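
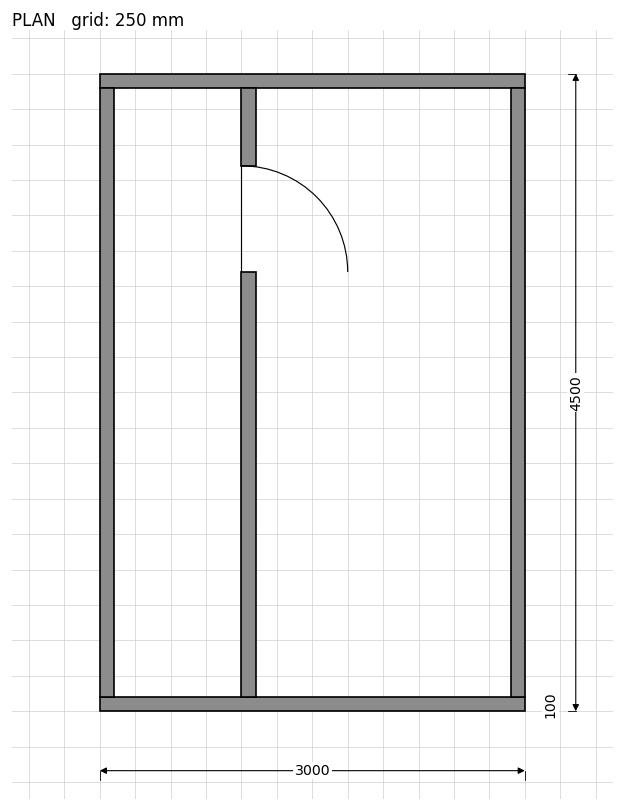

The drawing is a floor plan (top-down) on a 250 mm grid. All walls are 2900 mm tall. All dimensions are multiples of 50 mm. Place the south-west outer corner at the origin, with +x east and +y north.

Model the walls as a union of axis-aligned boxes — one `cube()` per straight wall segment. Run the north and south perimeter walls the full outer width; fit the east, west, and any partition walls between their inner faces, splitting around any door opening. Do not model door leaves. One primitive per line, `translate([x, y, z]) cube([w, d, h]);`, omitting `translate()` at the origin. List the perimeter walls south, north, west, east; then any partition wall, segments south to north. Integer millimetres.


cube([3000, 100, 2900]);
translate([0, 4400, 0]) cube([3000, 100, 2900]);
translate([0, 100, 0]) cube([100, 4300, 2900]);
translate([2900, 100, 0]) cube([100, 4300, 2900]);
translate([1000, 100, 0]) cube([100, 3000, 2900]);
translate([1000, 3850, 0]) cube([100, 550, 2900]);


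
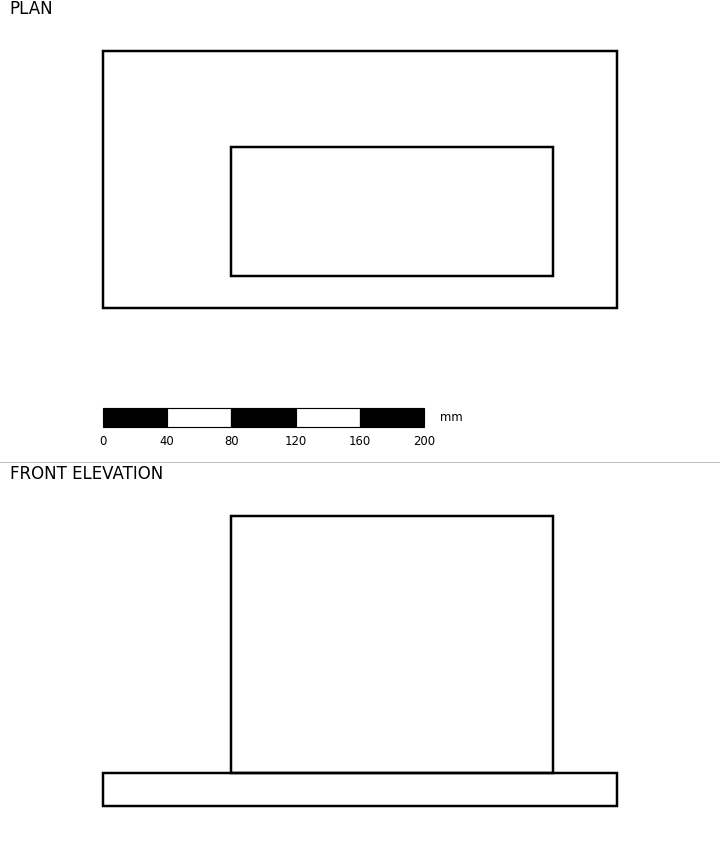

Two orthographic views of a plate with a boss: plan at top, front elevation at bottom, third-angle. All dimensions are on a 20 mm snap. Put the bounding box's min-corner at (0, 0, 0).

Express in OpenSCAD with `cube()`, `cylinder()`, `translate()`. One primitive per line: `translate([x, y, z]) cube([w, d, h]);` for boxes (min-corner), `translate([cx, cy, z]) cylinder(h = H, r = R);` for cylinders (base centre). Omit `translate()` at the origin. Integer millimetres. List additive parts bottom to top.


cube([320, 160, 20]);
translate([80, 20, 20]) cube([200, 80, 160]);


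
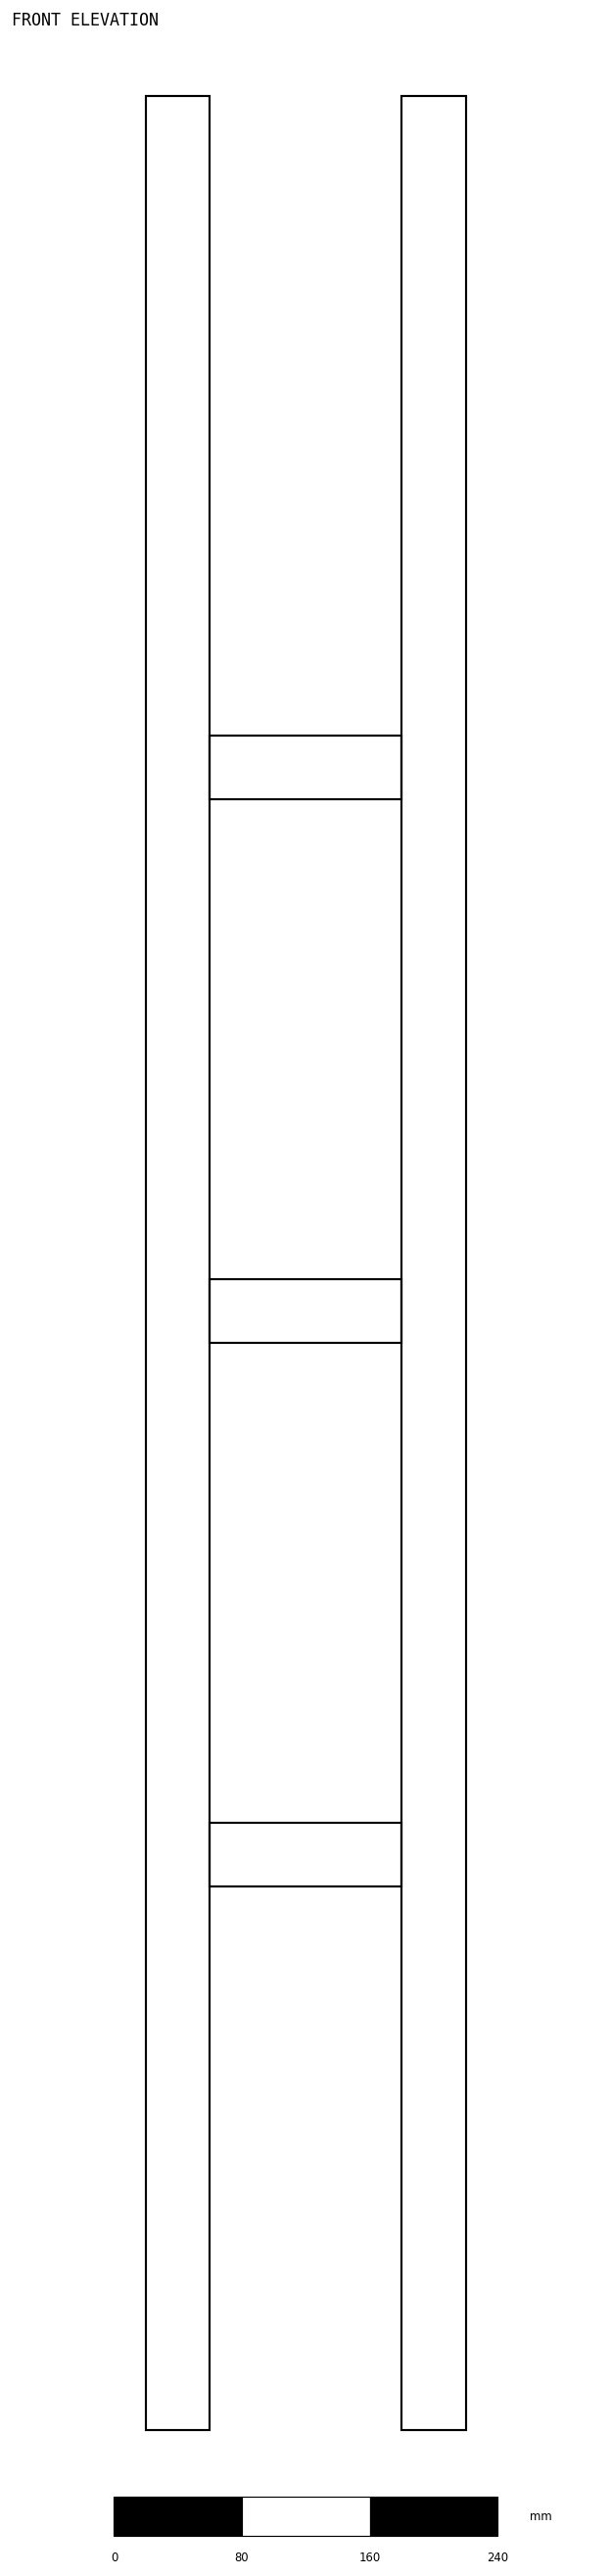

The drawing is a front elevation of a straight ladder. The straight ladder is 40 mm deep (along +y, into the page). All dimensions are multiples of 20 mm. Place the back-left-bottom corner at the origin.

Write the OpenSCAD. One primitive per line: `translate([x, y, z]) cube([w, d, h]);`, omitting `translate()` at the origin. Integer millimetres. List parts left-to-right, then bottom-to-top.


cube([40, 40, 1460]);
translate([40, 0, 340]) cube([120, 40, 40]);
translate([40, 0, 680]) cube([120, 40, 40]);
translate([40, 0, 1020]) cube([120, 40, 40]);
translate([160, 0, 0]) cube([40, 40, 1460]);


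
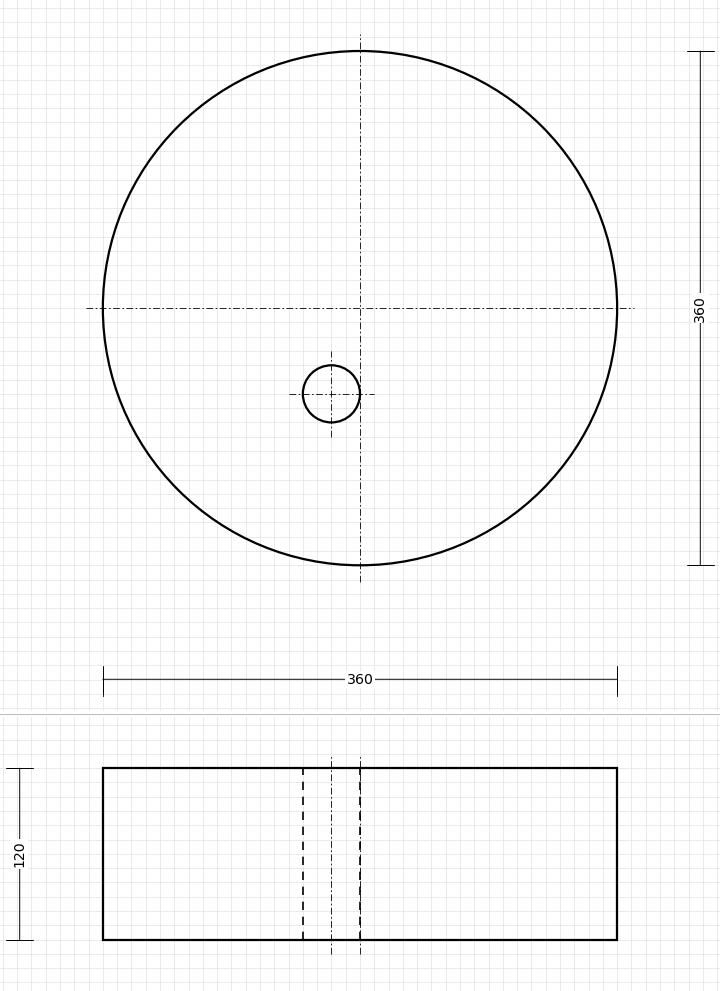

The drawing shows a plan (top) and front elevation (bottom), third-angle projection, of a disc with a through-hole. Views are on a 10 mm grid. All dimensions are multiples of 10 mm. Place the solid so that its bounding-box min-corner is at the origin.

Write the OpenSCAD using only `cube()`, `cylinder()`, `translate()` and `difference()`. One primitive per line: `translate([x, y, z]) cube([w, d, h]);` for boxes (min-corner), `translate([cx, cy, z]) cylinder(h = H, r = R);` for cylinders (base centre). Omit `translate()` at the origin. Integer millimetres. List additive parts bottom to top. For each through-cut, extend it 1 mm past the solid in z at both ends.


difference() {
  translate([180, 180, 0]) cylinder(h = 120, r = 180);
  translate([160, 120, -1]) cylinder(h = 122, r = 20);
}


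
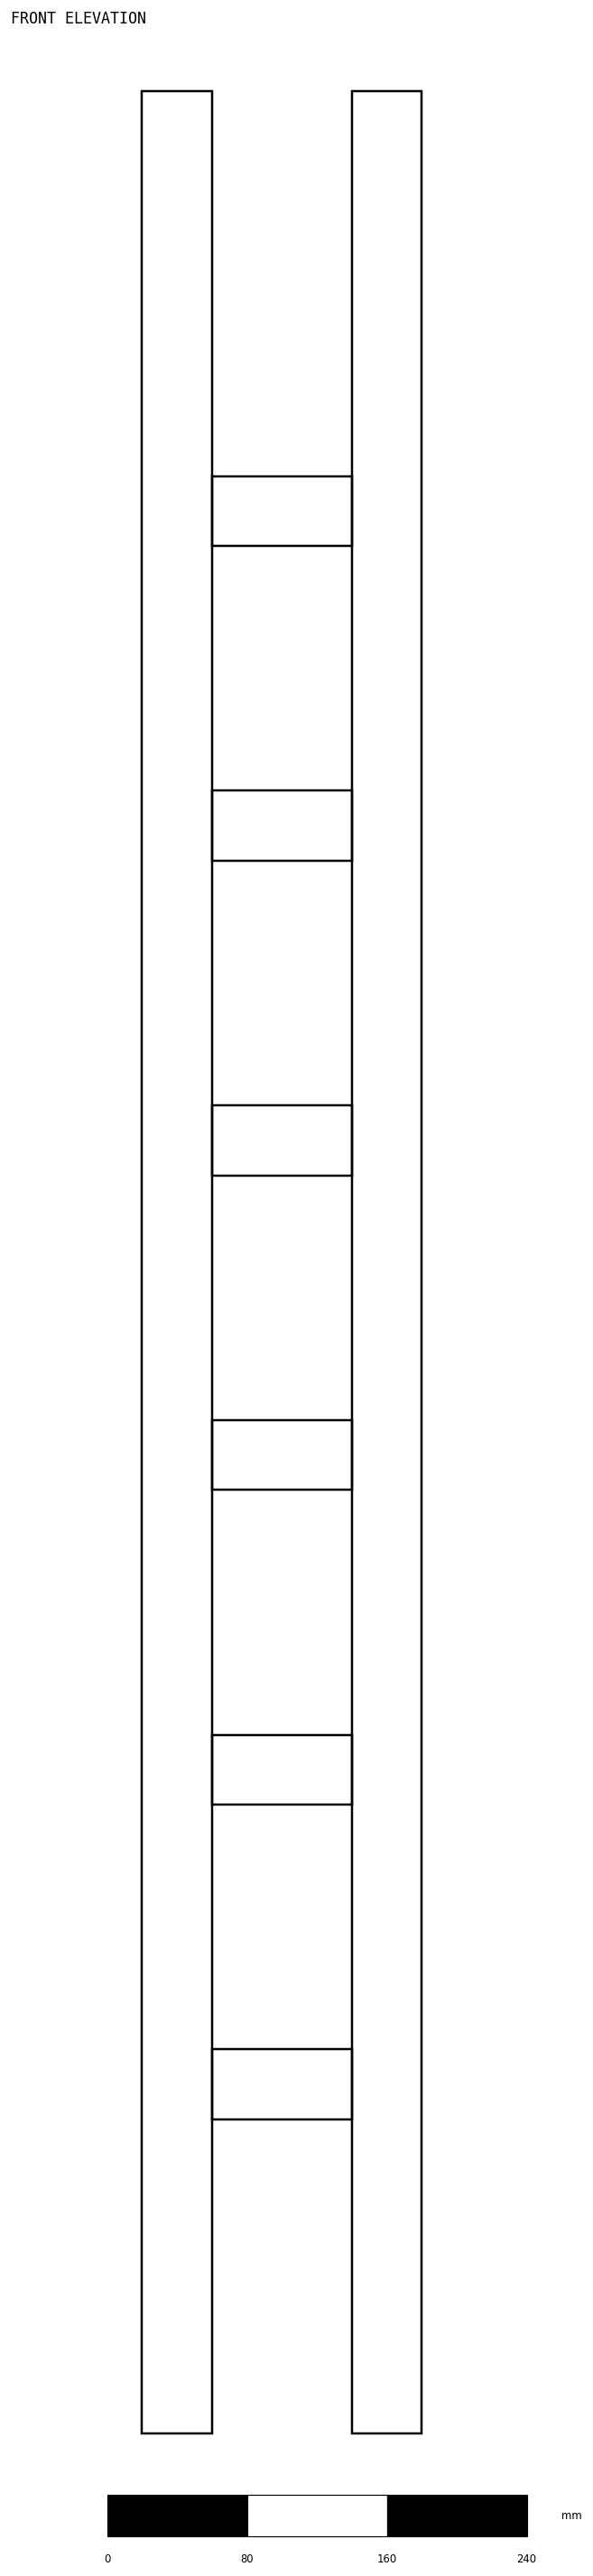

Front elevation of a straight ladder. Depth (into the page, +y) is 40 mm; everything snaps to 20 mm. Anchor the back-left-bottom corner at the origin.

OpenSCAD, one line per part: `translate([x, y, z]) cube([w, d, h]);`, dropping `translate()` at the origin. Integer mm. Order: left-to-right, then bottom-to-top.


cube([40, 40, 1340]);
translate([40, 0, 180]) cube([80, 40, 40]);
translate([40, 0, 360]) cube([80, 40, 40]);
translate([40, 0, 540]) cube([80, 40, 40]);
translate([40, 0, 720]) cube([80, 40, 40]);
translate([40, 0, 900]) cube([80, 40, 40]);
translate([40, 0, 1080]) cube([80, 40, 40]);
translate([120, 0, 0]) cube([40, 40, 1340]);


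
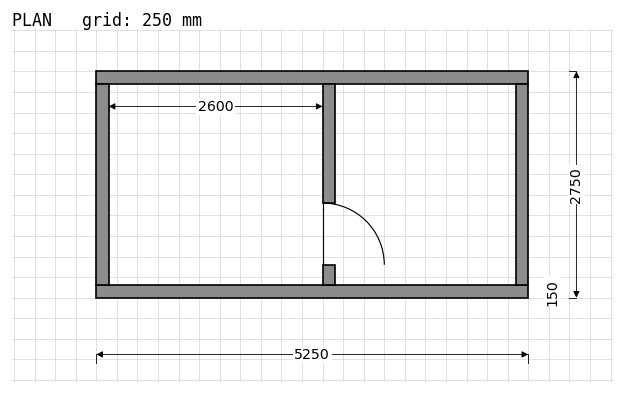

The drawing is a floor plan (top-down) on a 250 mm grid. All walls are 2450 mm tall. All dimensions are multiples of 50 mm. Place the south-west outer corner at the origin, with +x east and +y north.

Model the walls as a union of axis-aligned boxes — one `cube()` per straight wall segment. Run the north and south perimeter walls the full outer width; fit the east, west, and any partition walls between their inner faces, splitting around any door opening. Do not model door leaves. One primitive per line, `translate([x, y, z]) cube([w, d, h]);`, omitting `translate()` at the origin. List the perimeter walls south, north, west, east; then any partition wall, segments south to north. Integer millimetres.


cube([5250, 150, 2450]);
translate([0, 2600, 0]) cube([5250, 150, 2450]);
translate([0, 150, 0]) cube([150, 2450, 2450]);
translate([5100, 150, 0]) cube([150, 2450, 2450]);
translate([2750, 150, 0]) cube([150, 250, 2450]);
translate([2750, 1150, 0]) cube([150, 1450, 2450]);


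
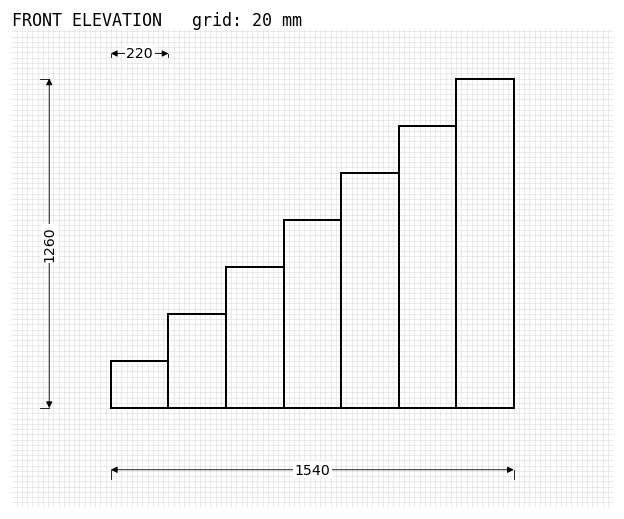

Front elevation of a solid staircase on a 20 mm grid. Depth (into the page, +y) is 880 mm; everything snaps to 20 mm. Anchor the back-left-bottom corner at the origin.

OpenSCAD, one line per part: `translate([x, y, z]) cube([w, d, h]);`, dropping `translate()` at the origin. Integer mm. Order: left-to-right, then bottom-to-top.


cube([220, 880, 180]);
translate([220, 0, 0]) cube([220, 880, 360]);
translate([440, 0, 0]) cube([220, 880, 540]);
translate([660, 0, 0]) cube([220, 880, 720]);
translate([880, 0, 0]) cube([220, 880, 900]);
translate([1100, 0, 0]) cube([220, 880, 1080]);
translate([1320, 0, 0]) cube([220, 880, 1260]);


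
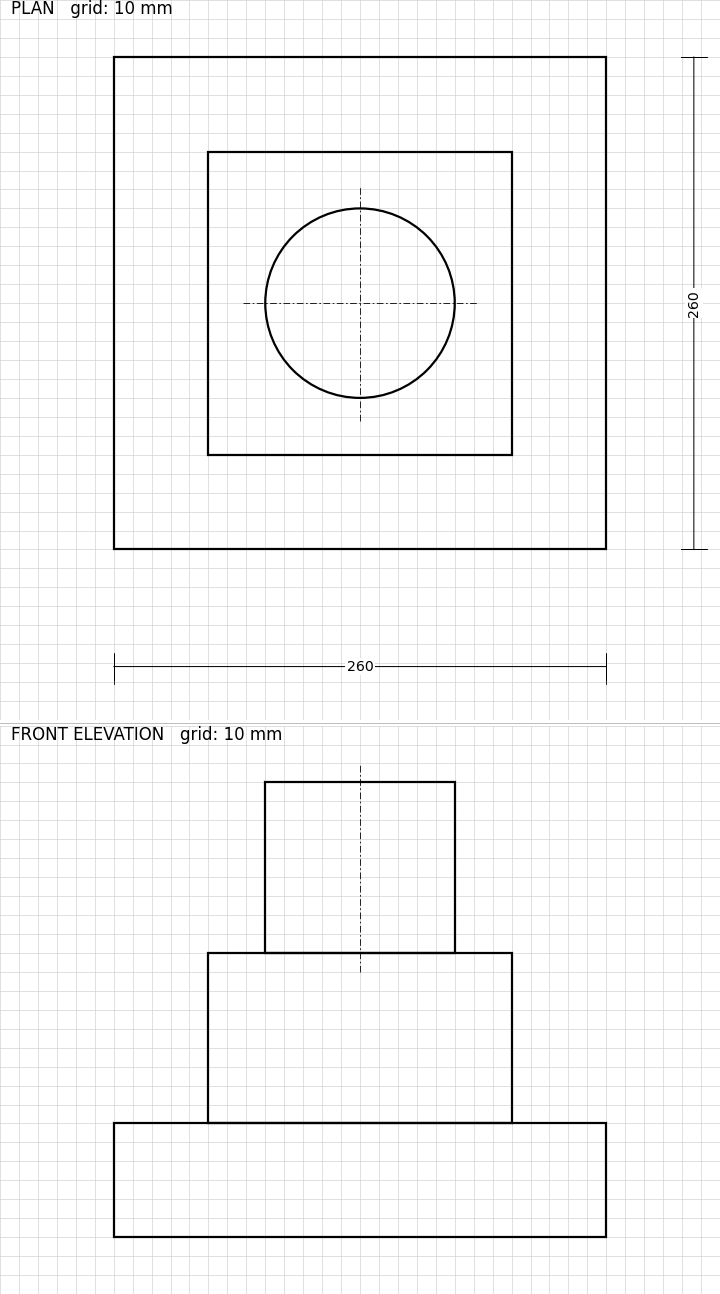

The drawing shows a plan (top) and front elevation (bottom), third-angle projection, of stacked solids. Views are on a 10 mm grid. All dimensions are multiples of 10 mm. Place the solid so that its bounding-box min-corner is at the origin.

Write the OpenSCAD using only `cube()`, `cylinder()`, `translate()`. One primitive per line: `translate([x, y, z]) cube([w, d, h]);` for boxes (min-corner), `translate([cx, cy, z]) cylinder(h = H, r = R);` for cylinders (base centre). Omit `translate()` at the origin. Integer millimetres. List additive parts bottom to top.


cube([260, 260, 60]);
translate([50, 50, 60]) cube([160, 160, 90]);
translate([130, 130, 150]) cylinder(h = 90, r = 50);


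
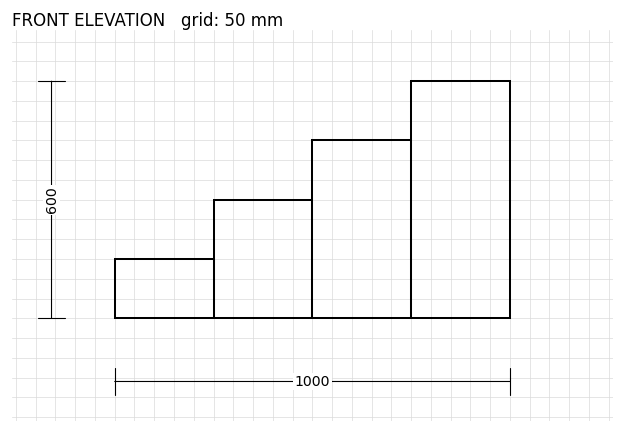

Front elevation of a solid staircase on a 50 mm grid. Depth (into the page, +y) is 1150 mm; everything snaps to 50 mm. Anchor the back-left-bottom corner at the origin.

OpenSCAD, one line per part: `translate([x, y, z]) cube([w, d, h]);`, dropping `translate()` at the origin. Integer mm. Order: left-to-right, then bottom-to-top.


cube([250, 1150, 150]);
translate([250, 0, 0]) cube([250, 1150, 300]);
translate([500, 0, 0]) cube([250, 1150, 450]);
translate([750, 0, 0]) cube([250, 1150, 600]);


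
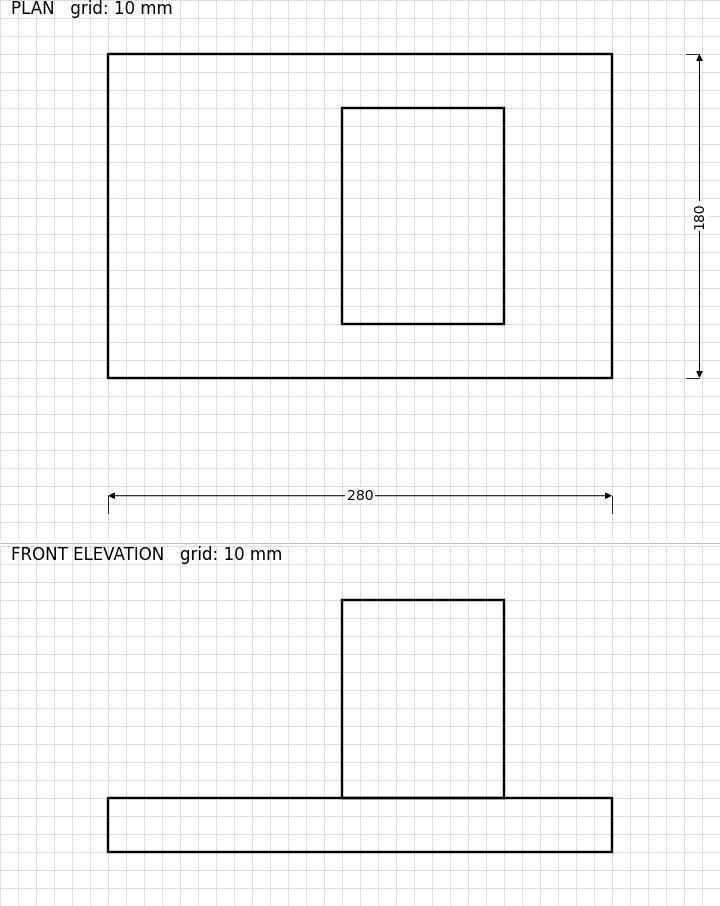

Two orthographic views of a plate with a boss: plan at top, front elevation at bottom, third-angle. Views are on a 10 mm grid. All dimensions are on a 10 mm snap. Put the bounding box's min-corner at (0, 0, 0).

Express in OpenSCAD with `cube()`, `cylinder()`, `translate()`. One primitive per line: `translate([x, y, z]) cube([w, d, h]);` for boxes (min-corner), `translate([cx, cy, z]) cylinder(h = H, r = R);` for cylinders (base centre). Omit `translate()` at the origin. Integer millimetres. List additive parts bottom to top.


cube([280, 180, 30]);
translate([130, 30, 30]) cube([90, 120, 110]);


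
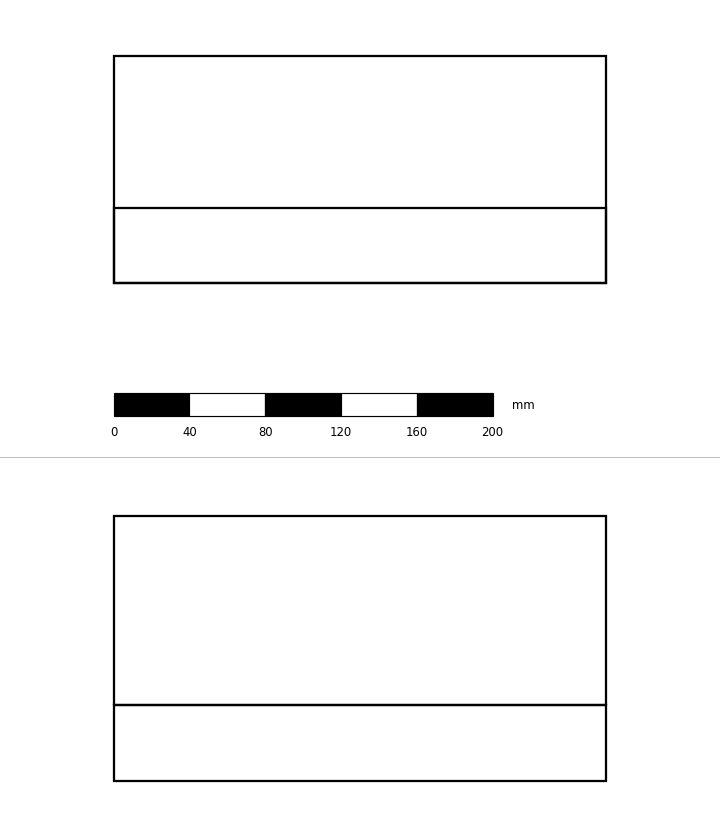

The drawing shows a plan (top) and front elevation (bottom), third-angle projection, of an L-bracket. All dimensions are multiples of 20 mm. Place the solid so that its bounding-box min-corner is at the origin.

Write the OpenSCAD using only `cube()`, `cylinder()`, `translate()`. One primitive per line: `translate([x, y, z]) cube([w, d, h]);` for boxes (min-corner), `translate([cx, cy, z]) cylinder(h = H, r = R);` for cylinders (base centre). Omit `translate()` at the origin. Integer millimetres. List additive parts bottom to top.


cube([260, 120, 40]);
translate([0, 0, 40]) cube([260, 40, 100]);


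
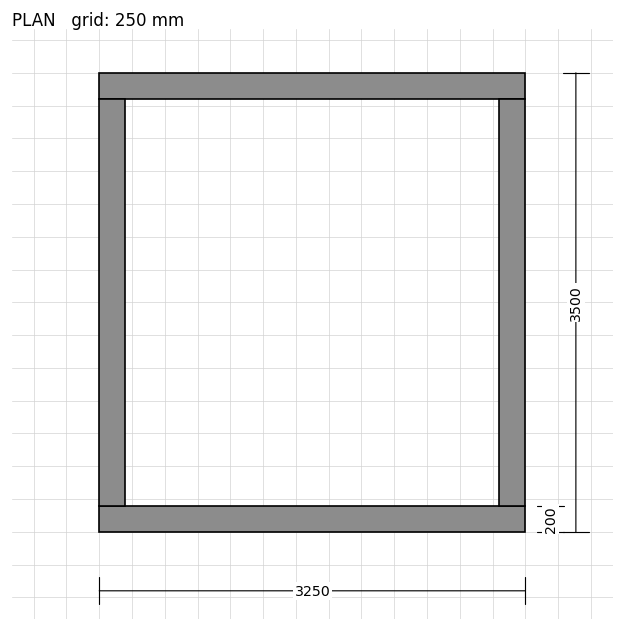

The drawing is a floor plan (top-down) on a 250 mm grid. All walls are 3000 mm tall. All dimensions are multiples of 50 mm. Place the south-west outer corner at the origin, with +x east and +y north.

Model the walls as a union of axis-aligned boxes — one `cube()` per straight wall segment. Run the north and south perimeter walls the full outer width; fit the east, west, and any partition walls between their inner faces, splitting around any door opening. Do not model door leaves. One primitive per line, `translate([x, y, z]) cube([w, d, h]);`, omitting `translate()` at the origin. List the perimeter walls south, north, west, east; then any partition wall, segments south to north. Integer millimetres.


cube([3250, 200, 3000]);
translate([0, 3300, 0]) cube([3250, 200, 3000]);
translate([0, 200, 0]) cube([200, 3100, 3000]);
translate([3050, 200, 0]) cube([200, 3100, 3000]);


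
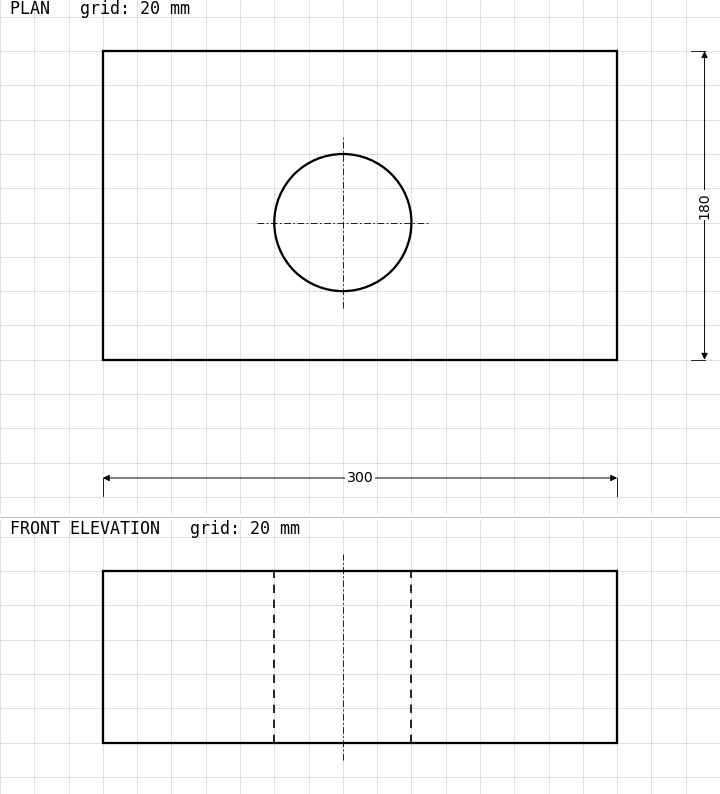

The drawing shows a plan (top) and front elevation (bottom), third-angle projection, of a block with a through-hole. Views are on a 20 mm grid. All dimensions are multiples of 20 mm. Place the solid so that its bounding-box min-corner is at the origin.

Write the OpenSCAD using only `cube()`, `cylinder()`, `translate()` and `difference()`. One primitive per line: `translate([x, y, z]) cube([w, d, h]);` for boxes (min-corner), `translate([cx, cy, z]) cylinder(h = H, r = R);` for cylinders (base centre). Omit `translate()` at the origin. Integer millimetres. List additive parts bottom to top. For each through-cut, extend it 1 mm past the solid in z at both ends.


difference() {
  cube([300, 180, 100]);
  translate([140, 80, -1]) cylinder(h = 102, r = 40);
}


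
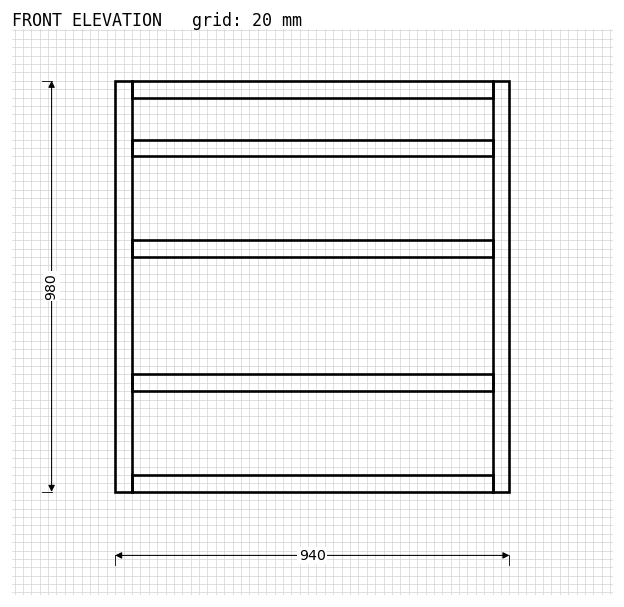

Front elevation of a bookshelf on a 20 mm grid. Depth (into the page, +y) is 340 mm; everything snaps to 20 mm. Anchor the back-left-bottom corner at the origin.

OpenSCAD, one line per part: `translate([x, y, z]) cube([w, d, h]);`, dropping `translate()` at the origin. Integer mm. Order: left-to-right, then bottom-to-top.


cube([40, 340, 980]);
translate([40, 0, 0]) cube([860, 340, 40]);
translate([40, 0, 240]) cube([860, 340, 40]);
translate([40, 0, 560]) cube([860, 340, 40]);
translate([40, 0, 800]) cube([860, 340, 40]);
translate([40, 0, 940]) cube([860, 340, 40]);
translate([900, 0, 0]) cube([40, 340, 980]);


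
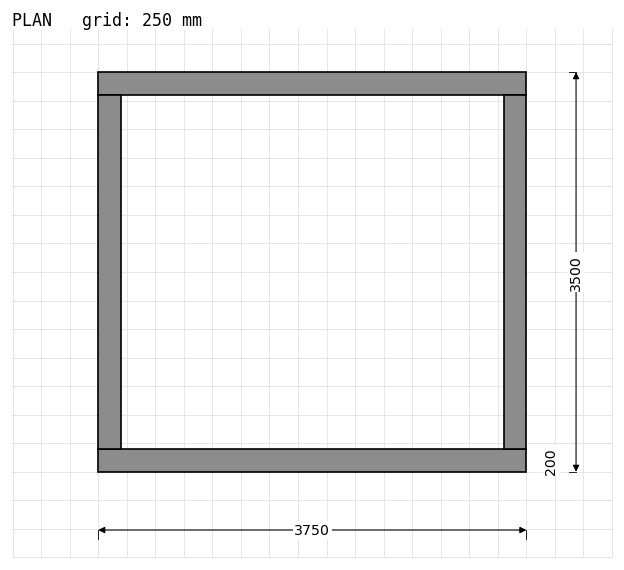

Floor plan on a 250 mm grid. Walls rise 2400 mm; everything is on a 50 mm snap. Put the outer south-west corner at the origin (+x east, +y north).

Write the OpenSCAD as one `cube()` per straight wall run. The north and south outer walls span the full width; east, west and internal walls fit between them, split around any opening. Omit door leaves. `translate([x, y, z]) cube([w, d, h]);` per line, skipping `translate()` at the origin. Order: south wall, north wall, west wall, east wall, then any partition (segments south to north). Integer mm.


cube([3750, 200, 2400]);
translate([0, 3300, 0]) cube([3750, 200, 2400]);
translate([0, 200, 0]) cube([200, 3100, 2400]);
translate([3550, 200, 0]) cube([200, 3100, 2400]);


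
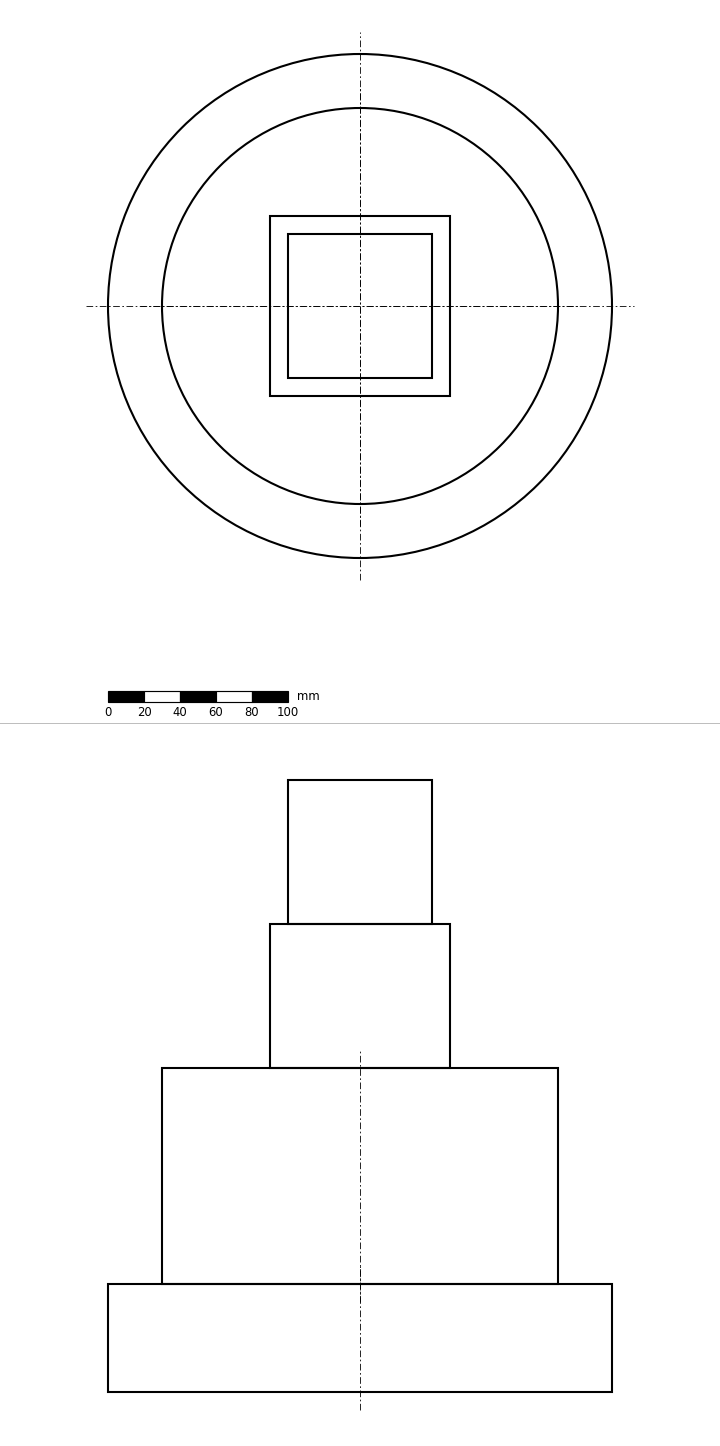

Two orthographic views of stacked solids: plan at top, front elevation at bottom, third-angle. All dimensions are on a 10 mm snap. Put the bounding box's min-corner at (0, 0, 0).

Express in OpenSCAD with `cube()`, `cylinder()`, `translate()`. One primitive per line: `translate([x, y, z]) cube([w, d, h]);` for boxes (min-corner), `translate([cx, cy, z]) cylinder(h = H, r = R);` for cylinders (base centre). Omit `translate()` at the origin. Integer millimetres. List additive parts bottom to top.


translate([140, 140, 0]) cylinder(h = 60, r = 140);
translate([140, 140, 60]) cylinder(h = 120, r = 110);
translate([90, 90, 180]) cube([100, 100, 80]);
translate([100, 100, 260]) cube([80, 80, 80]);


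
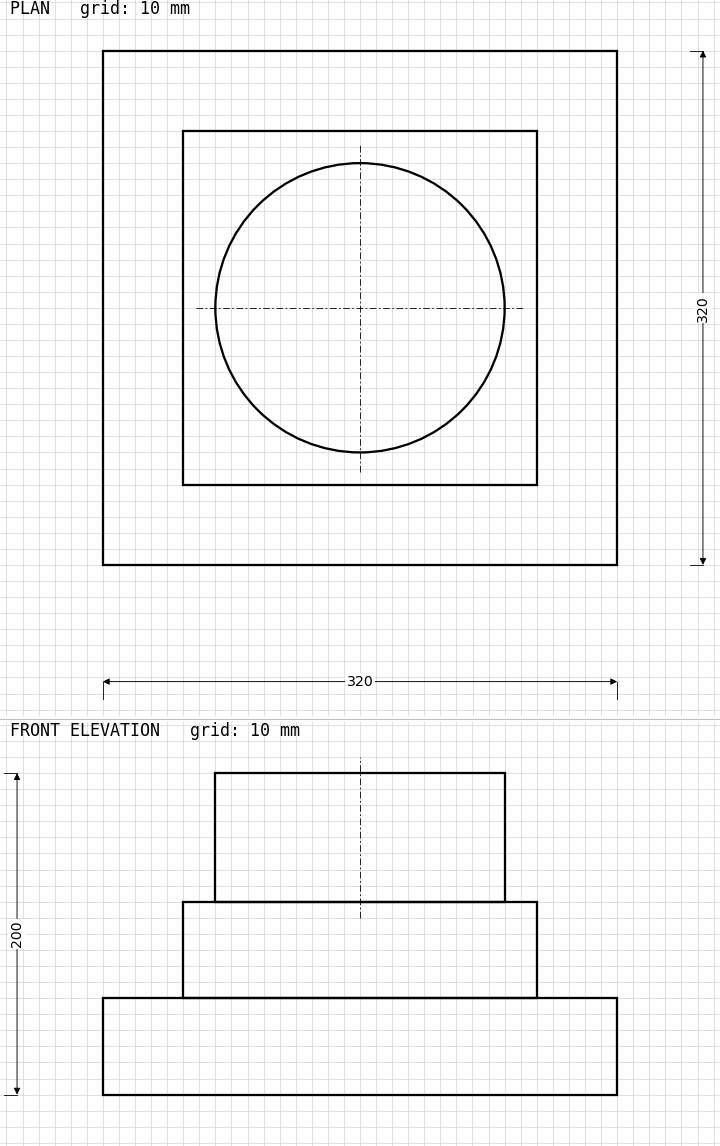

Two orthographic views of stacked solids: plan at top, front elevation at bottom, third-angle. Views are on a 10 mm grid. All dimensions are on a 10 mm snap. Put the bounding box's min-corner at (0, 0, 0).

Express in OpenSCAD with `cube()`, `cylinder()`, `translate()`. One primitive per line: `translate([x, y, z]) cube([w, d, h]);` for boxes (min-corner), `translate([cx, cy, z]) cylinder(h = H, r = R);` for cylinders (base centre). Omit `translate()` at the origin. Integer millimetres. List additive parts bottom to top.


cube([320, 320, 60]);
translate([50, 50, 60]) cube([220, 220, 60]);
translate([160, 160, 120]) cylinder(h = 80, r = 90);


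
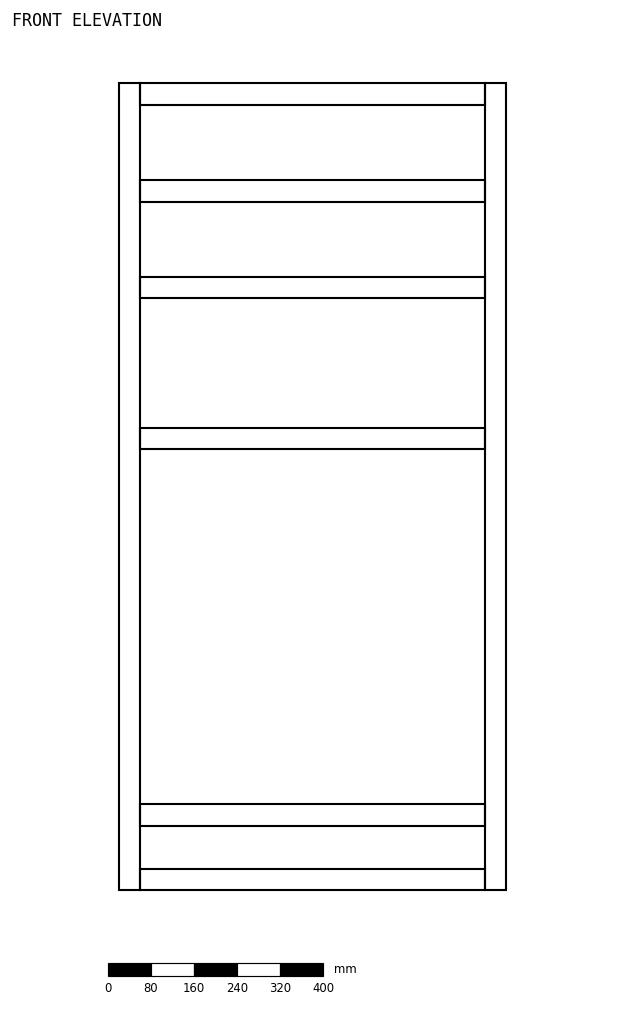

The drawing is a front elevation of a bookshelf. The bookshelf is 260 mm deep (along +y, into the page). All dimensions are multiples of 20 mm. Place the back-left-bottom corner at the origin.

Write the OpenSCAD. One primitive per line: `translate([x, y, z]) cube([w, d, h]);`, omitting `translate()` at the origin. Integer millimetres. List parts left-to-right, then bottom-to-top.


cube([40, 260, 1500]);
translate([40, 0, 0]) cube([640, 260, 40]);
translate([40, 0, 120]) cube([640, 260, 40]);
translate([40, 0, 820]) cube([640, 260, 40]);
translate([40, 0, 1100]) cube([640, 260, 40]);
translate([40, 0, 1280]) cube([640, 260, 40]);
translate([40, 0, 1460]) cube([640, 260, 40]);
translate([680, 0, 0]) cube([40, 260, 1500]);


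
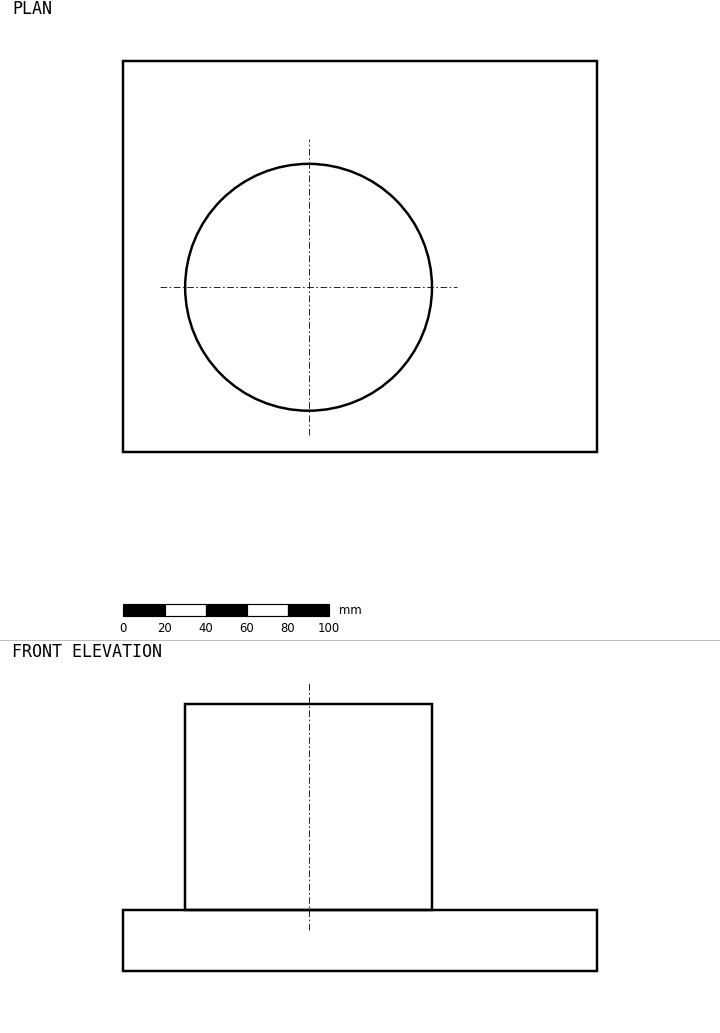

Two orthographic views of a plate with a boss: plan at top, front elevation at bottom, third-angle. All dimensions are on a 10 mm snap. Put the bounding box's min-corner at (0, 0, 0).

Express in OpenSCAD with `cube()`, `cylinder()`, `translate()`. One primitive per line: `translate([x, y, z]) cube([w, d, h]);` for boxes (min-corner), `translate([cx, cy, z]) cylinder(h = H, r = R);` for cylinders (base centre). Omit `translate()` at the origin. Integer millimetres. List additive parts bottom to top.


cube([230, 190, 30]);
translate([90, 80, 30]) cylinder(h = 100, r = 60);


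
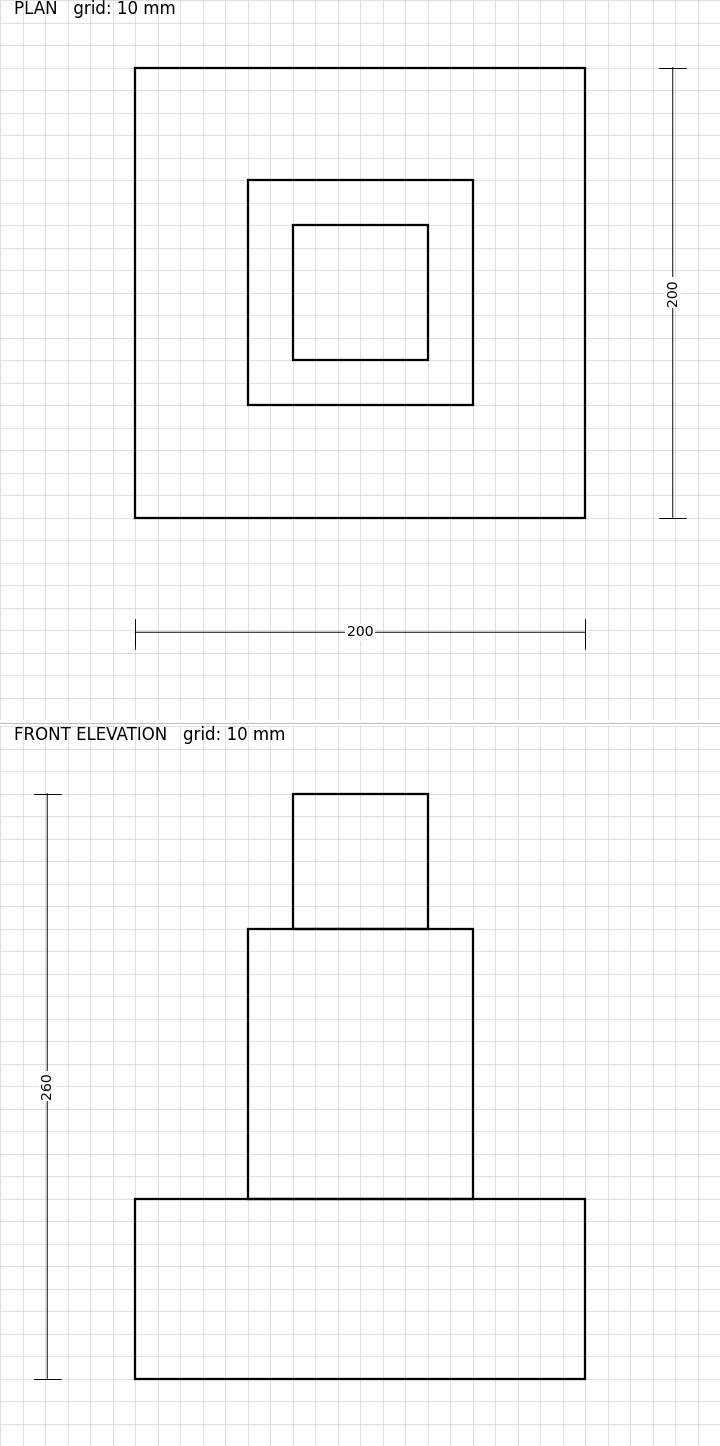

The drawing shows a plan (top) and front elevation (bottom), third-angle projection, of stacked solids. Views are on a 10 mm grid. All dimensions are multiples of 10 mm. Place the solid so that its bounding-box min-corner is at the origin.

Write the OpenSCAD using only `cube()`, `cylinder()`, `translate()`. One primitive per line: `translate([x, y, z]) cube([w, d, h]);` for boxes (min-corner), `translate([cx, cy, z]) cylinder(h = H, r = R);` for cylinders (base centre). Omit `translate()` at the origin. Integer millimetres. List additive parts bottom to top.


cube([200, 200, 80]);
translate([50, 50, 80]) cube([100, 100, 120]);
translate([70, 70, 200]) cube([60, 60, 60]);


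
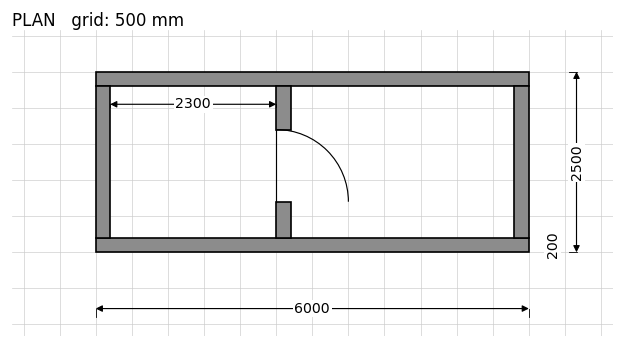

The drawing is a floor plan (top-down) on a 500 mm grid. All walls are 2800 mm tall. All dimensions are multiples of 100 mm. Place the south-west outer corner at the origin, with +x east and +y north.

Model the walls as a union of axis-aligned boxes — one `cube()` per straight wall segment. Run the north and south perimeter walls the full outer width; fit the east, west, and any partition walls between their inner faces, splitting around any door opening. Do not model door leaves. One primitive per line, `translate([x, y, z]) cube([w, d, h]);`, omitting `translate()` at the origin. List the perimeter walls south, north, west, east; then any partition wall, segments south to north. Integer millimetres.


cube([6000, 200, 2800]);
translate([0, 2300, 0]) cube([6000, 200, 2800]);
translate([0, 200, 0]) cube([200, 2100, 2800]);
translate([5800, 200, 0]) cube([200, 2100, 2800]);
translate([2500, 200, 0]) cube([200, 500, 2800]);
translate([2500, 1700, 0]) cube([200, 600, 2800]);


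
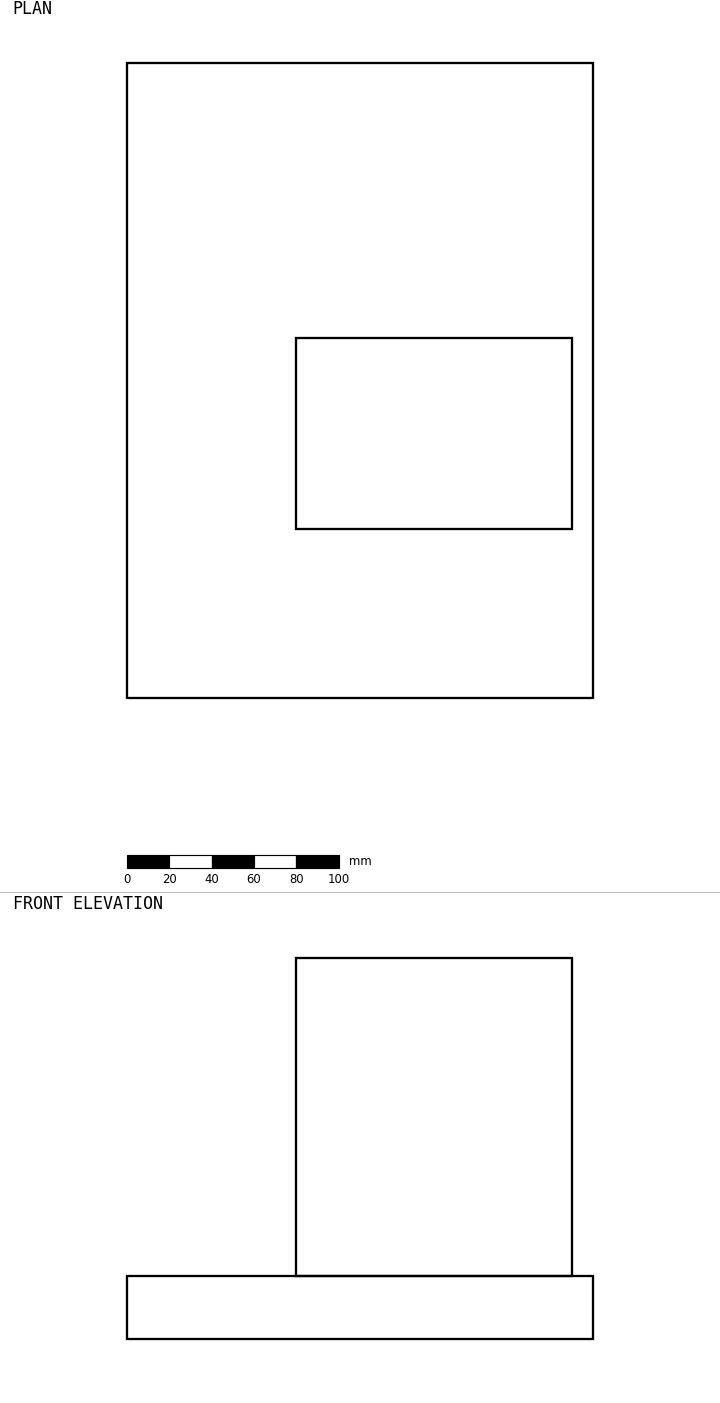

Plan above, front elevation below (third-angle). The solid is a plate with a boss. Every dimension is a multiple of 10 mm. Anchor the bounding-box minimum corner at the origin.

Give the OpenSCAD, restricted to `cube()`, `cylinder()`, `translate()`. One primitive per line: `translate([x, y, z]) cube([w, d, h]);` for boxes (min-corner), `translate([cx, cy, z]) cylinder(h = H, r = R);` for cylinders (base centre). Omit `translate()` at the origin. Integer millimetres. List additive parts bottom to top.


cube([220, 300, 30]);
translate([80, 80, 30]) cube([130, 90, 150]);


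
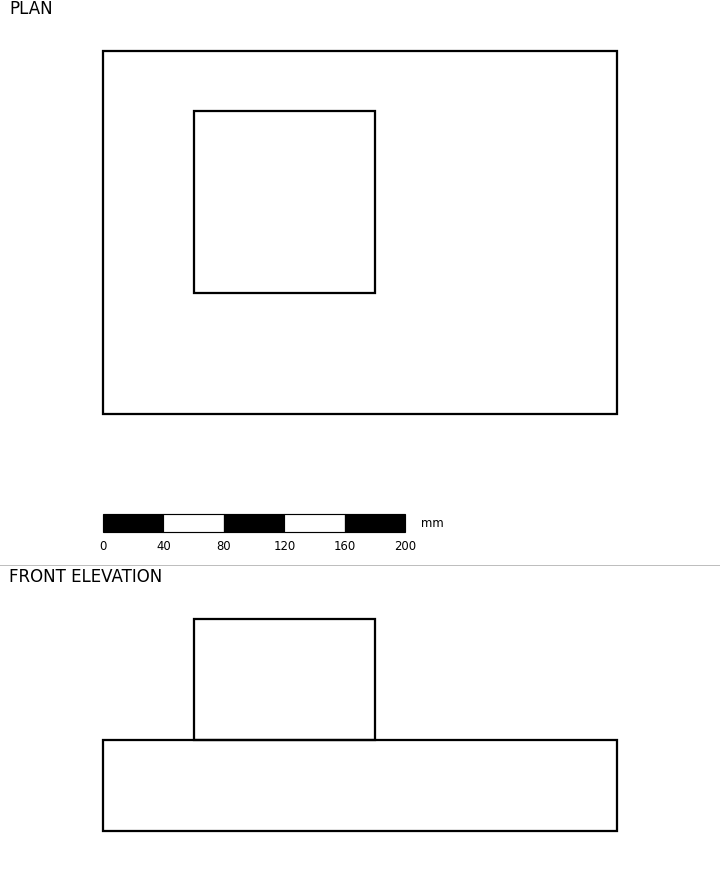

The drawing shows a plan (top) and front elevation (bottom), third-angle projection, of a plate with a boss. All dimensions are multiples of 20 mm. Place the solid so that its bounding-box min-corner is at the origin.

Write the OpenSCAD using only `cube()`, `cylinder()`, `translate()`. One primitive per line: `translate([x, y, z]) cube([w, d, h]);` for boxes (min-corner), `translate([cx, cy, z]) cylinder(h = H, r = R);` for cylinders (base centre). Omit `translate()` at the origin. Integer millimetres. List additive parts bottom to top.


cube([340, 240, 60]);
translate([60, 80, 60]) cube([120, 120, 80]);


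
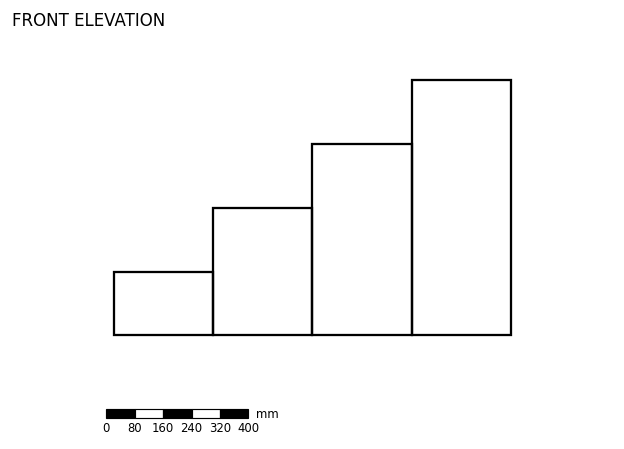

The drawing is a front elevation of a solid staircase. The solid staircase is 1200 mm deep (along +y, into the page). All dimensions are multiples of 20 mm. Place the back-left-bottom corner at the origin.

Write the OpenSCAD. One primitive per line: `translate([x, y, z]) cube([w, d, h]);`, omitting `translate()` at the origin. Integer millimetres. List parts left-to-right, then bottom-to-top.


cube([280, 1200, 180]);
translate([280, 0, 0]) cube([280, 1200, 360]);
translate([560, 0, 0]) cube([280, 1200, 540]);
translate([840, 0, 0]) cube([280, 1200, 720]);


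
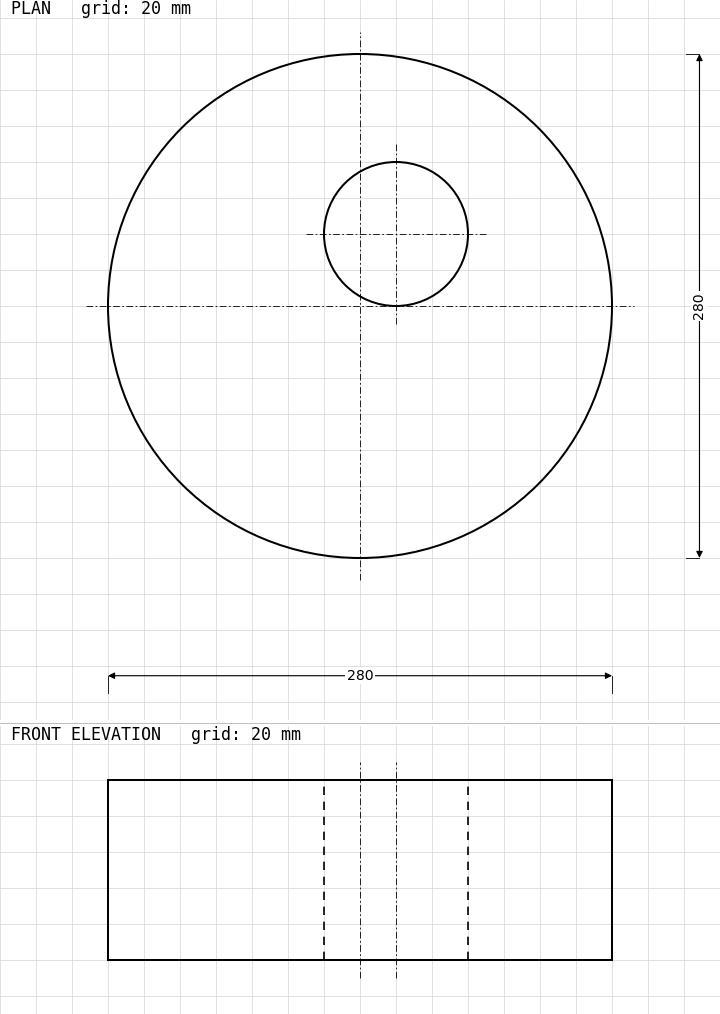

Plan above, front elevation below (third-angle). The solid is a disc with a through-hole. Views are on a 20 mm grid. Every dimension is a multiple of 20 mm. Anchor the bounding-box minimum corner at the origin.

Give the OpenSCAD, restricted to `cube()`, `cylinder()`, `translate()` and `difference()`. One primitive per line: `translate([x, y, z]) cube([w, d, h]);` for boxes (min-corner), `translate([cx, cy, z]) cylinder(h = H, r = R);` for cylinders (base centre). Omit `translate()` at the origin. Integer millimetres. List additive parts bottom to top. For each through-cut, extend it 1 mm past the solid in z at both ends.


difference() {
  translate([140, 140, 0]) cylinder(h = 100, r = 140);
  translate([160, 180, -1]) cylinder(h = 102, r = 40);
}


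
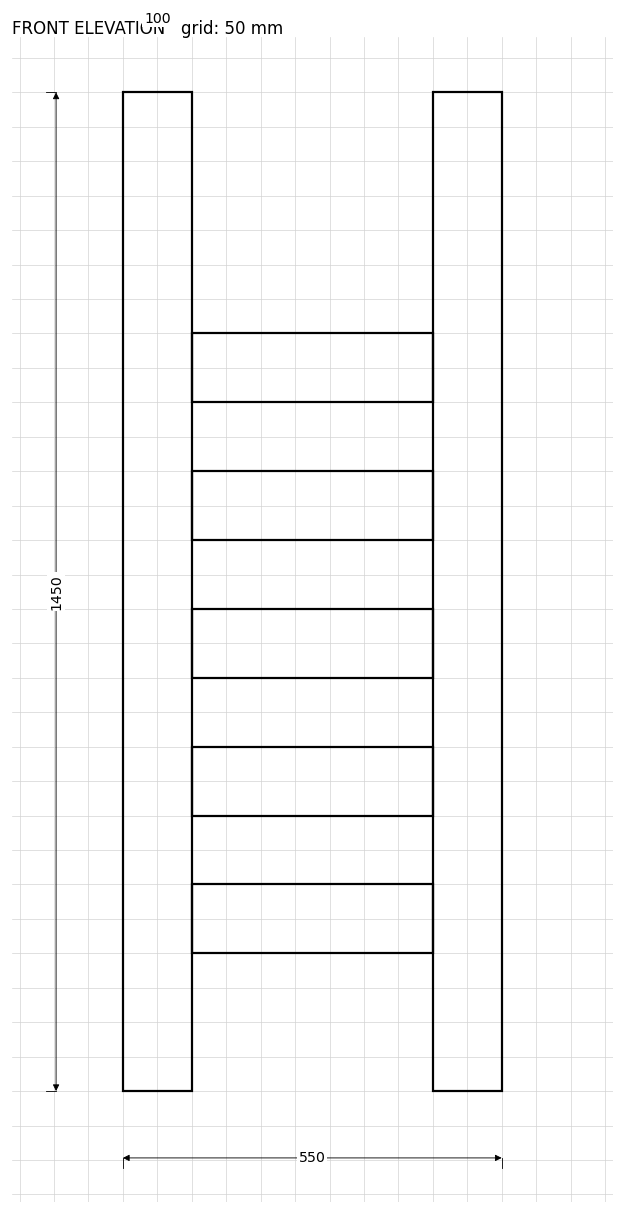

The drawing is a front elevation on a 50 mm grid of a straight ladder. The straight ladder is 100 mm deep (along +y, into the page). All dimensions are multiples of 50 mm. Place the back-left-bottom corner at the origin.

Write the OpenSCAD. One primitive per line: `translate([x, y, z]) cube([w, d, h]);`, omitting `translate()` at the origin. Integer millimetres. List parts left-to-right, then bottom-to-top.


cube([100, 100, 1450]);
translate([100, 0, 200]) cube([350, 100, 100]);
translate([100, 0, 400]) cube([350, 100, 100]);
translate([100, 0, 600]) cube([350, 100, 100]);
translate([100, 0, 800]) cube([350, 100, 100]);
translate([100, 0, 1000]) cube([350, 100, 100]);
translate([450, 0, 0]) cube([100, 100, 1450]);


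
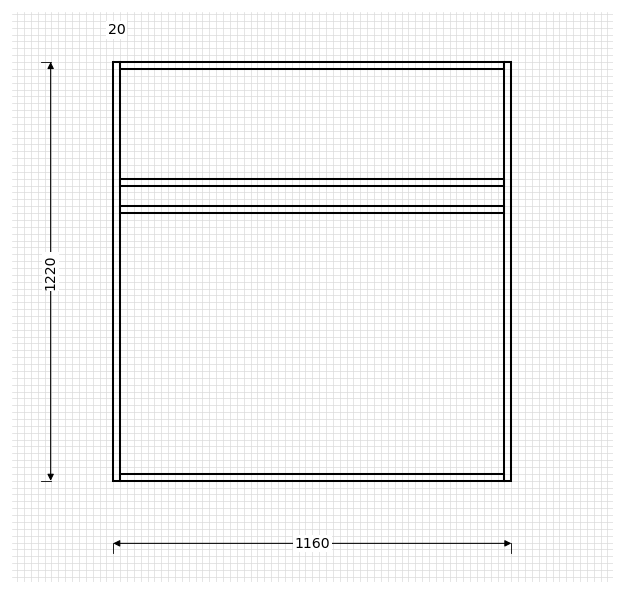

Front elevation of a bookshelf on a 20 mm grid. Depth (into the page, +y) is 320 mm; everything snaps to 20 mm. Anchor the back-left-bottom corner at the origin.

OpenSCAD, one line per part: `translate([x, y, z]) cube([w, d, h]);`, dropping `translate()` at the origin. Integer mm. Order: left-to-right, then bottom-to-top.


cube([20, 320, 1220]);
translate([20, 0, 0]) cube([1120, 320, 20]);
translate([20, 0, 780]) cube([1120, 320, 20]);
translate([20, 0, 860]) cube([1120, 320, 20]);
translate([20, 0, 1200]) cube([1120, 320, 20]);
translate([1140, 0, 0]) cube([20, 320, 1220]);


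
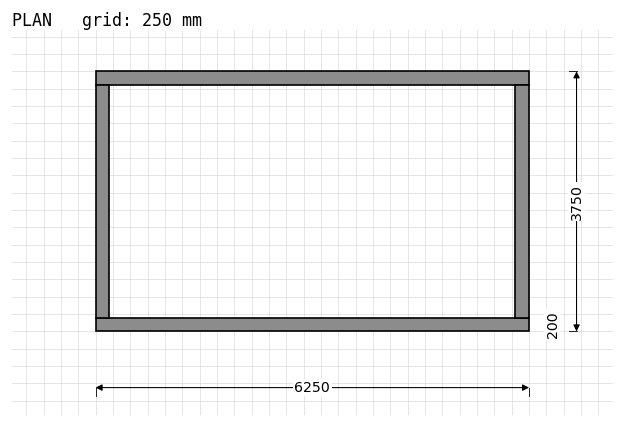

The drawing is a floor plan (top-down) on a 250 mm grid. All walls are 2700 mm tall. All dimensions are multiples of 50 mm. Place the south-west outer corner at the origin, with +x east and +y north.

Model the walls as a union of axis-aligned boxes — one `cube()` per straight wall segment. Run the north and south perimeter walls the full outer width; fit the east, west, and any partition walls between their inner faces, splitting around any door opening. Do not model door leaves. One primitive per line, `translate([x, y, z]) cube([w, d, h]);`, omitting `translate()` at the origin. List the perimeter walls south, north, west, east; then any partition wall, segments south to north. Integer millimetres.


cube([6250, 200, 2700]);
translate([0, 3550, 0]) cube([6250, 200, 2700]);
translate([0, 200, 0]) cube([200, 3350, 2700]);
translate([6050, 200, 0]) cube([200, 3350, 2700]);


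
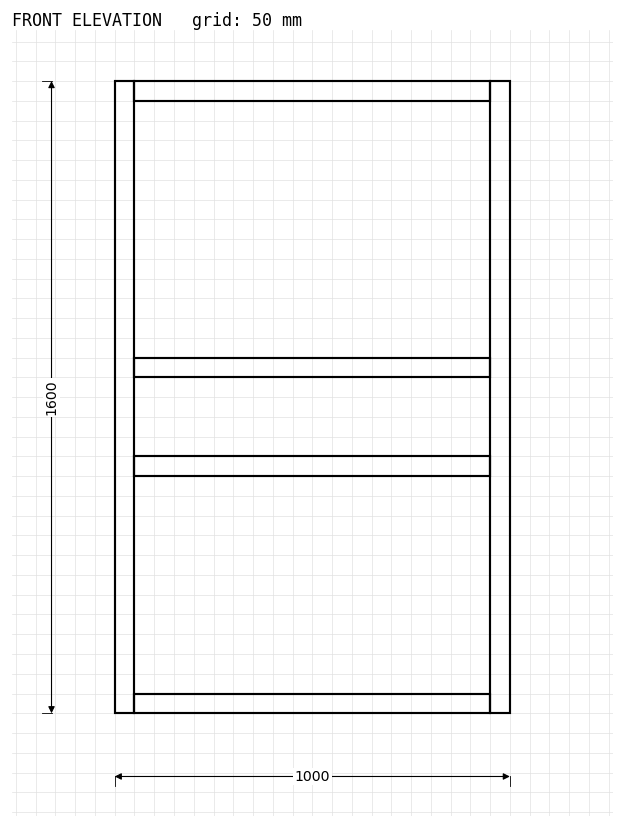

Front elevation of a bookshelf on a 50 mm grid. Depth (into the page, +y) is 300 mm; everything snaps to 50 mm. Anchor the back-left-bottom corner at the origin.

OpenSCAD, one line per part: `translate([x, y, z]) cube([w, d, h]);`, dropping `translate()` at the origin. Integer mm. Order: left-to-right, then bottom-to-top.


cube([50, 300, 1600]);
translate([50, 0, 0]) cube([900, 300, 50]);
translate([50, 0, 600]) cube([900, 300, 50]);
translate([50, 0, 850]) cube([900, 300, 50]);
translate([50, 0, 1550]) cube([900, 300, 50]);
translate([950, 0, 0]) cube([50, 300, 1600]);


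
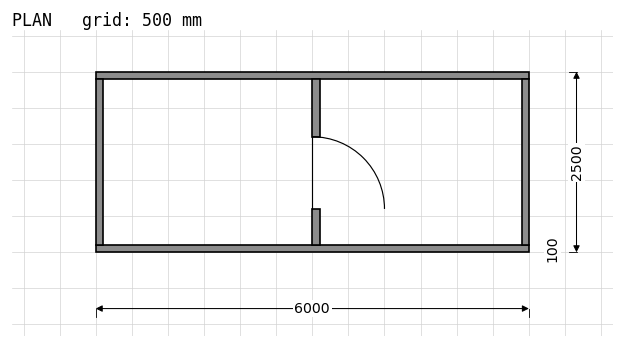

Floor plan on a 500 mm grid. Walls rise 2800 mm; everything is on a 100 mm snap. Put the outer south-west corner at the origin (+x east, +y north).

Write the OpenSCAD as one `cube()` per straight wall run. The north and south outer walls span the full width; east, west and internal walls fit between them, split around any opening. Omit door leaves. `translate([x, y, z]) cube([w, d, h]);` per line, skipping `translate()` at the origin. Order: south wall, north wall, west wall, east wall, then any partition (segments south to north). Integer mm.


cube([6000, 100, 2800]);
translate([0, 2400, 0]) cube([6000, 100, 2800]);
translate([0, 100, 0]) cube([100, 2300, 2800]);
translate([5900, 100, 0]) cube([100, 2300, 2800]);
translate([3000, 100, 0]) cube([100, 500, 2800]);
translate([3000, 1600, 0]) cube([100, 800, 2800]);


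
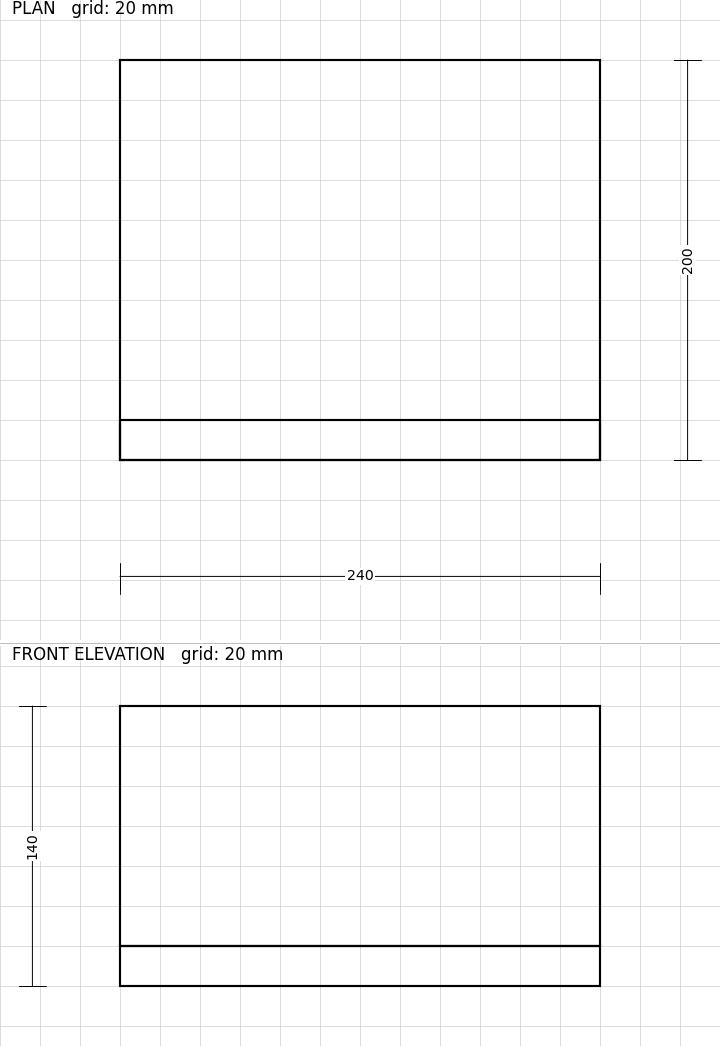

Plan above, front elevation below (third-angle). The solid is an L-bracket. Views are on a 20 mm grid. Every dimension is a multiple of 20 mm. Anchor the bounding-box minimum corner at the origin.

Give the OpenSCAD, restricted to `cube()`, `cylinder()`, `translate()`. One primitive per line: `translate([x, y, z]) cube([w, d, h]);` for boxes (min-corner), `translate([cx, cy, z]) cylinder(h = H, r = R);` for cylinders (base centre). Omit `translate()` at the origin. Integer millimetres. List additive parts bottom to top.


cube([240, 200, 20]);
translate([0, 0, 20]) cube([240, 20, 120]);


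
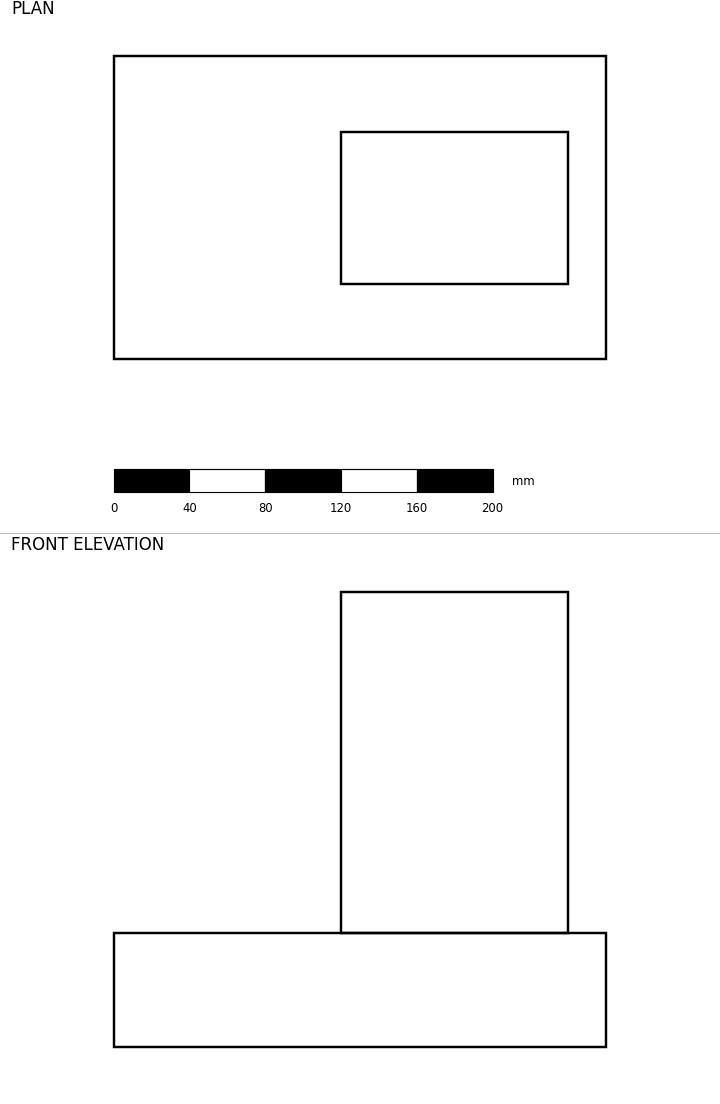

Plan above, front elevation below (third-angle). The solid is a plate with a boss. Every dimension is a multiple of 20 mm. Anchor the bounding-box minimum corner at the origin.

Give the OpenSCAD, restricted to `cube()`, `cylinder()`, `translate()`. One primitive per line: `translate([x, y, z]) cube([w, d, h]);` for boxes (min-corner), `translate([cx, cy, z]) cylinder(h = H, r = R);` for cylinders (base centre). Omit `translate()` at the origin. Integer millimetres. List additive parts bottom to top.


cube([260, 160, 60]);
translate([120, 40, 60]) cube([120, 80, 180]);


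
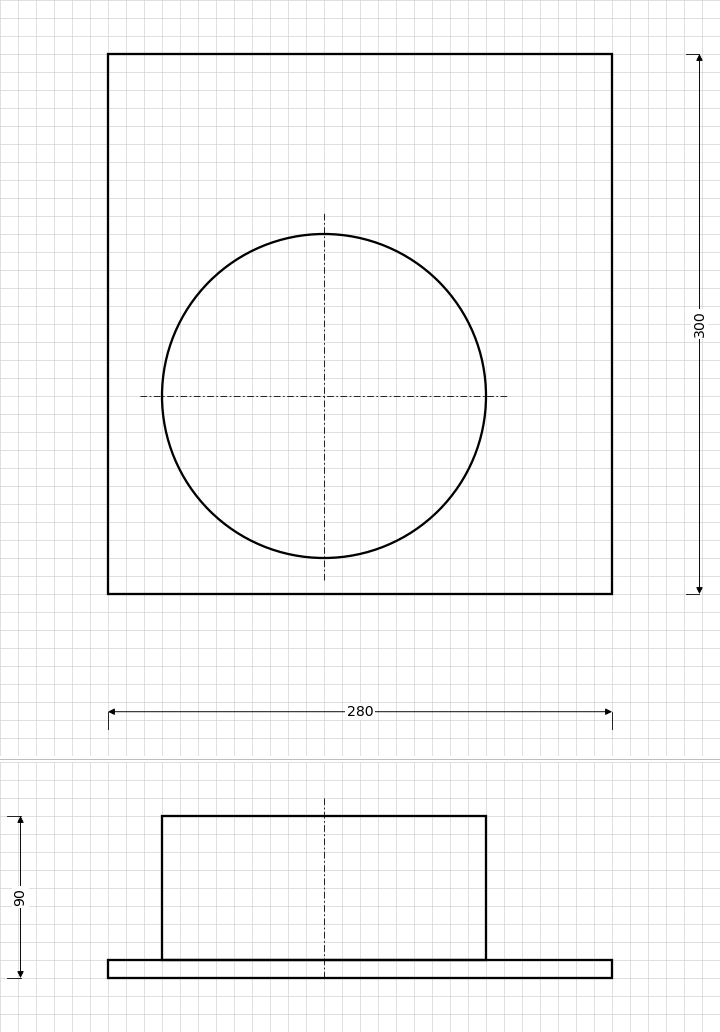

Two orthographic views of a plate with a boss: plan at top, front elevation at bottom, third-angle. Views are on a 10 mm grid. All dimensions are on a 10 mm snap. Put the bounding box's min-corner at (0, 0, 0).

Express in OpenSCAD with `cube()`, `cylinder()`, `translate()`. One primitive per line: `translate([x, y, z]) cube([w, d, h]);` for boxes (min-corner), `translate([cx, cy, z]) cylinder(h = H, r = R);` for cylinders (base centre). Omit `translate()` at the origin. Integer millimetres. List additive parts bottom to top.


cube([280, 300, 10]);
translate([120, 110, 10]) cylinder(h = 80, r = 90);


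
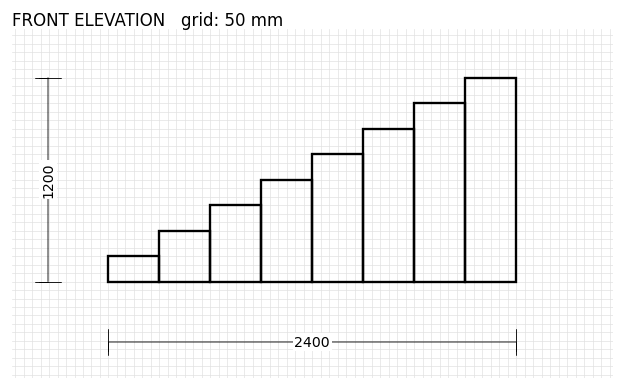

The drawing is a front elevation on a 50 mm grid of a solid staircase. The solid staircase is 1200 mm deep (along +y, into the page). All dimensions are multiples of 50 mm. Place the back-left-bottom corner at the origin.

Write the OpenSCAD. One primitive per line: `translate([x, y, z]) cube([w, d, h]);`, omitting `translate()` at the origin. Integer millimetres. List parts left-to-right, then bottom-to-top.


cube([300, 1200, 150]);
translate([300, 0, 0]) cube([300, 1200, 300]);
translate([600, 0, 0]) cube([300, 1200, 450]);
translate([900, 0, 0]) cube([300, 1200, 600]);
translate([1200, 0, 0]) cube([300, 1200, 750]);
translate([1500, 0, 0]) cube([300, 1200, 900]);
translate([1800, 0, 0]) cube([300, 1200, 1050]);
translate([2100, 0, 0]) cube([300, 1200, 1200]);


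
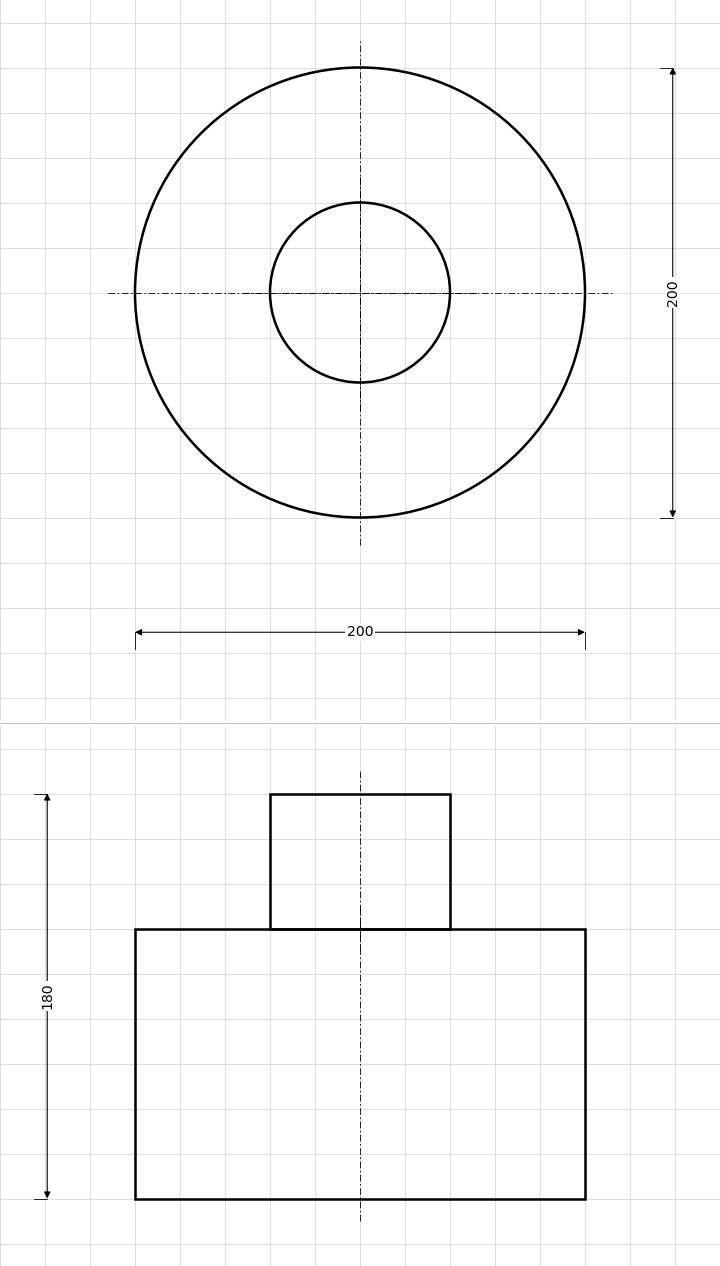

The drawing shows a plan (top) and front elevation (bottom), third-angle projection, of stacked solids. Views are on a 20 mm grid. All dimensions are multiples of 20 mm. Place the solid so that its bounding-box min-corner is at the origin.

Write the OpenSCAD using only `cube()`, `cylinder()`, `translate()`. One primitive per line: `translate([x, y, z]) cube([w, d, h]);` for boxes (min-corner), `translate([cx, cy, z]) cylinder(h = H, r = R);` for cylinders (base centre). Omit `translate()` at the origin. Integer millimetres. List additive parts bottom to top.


translate([100, 100, 0]) cylinder(h = 120, r = 100);
translate([100, 100, 120]) cylinder(h = 60, r = 40);
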